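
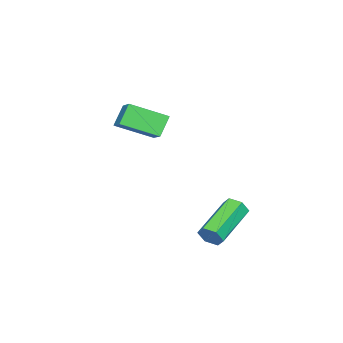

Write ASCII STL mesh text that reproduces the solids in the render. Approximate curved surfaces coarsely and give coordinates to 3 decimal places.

solid 
facet normal -0.632 0.037 0.774
outer loop
vertex 2.046 -1.555 4.338
vertex 1.31 -0.224 3.672
vertex 1.278 -2.277 3.745
endloop
endfacet
facet normal 0.443 -0.801 0.402
outer loop
vertex 1.93 -2.316 2.948
vertex 2.046 -1.555 4.338
vertex 1.278 -2.277 3.745
endloop
endfacet
facet normal -0.633 0.037 0.773
outer loop
vertex 1.278 -2.277 3.745
vertex 1.31 -0.224 3.672
vertex 0.542 -0.947 3.078
endloop
endfacet
facet normal -0.635 -0.597 -0.490
outer loop
vertex 0.542 -0.947 3.078
vertex 1.93 -2.316 2.948
vertex 1.278 -2.277 3.745
endloop
endfacet
facet normal 0.635 0.597 0.490
outer loop
vertex 2.046 -1.555 4.338
vertex 1.962 -0.263 2.875
vertex 1.31 -0.224 3.672
endloop
endfacet
facet normal 0.444 -0.801 0.402
outer loop
vertex 2.698 -1.593 3.542
vertex 2.046 -1.555 4.338
vertex 1.93 -2.316 2.948
endloop
endfacet
facet normal 0.634 0.597 0.491
outer loop
vertex 2.698 -1.593 3.542
vertex 1.962 -0.263 2.875
vertex 2.046 -1.555 4.338
endloop
endfacet
facet normal -0.443 0.801 -0.402
outer loop
vertex 1.31 -0.224 3.672
vertex 1.962 -0.263 2.875
vertex 0.542 -0.947 3.078
endloop
endfacet
facet normal -0.635 -0.597 -0.491
outer loop
vertex 1.194 -0.985 2.282
vertex 1.93 -2.316 2.948
vertex 0.542 -0.947 3.078
endloop
endfacet
facet normal -0.443 0.801 -0.401
outer loop
vertex 0.542 -0.947 3.078
vertex 1.962 -0.263 2.875
vertex 1.194 -0.985 2.282
endloop
endfacet
facet normal 0.633 -0.037 -0.773
outer loop
vertex 1.194 -0.985 2.282
vertex 2.698 -1.593 3.542
vertex 1.93 -2.316 2.948
endloop
endfacet
facet normal 0.633 -0.038 -0.773
outer loop
vertex 1.962 -0.263 2.875
vertex 2.698 -1.593 3.542
vertex 1.194 -0.985 2.282
endloop
endfacet
facet normal 0.938 -0.046 -0.343
outer loop
vertex 4.735 3.055 0.252
vertex 4.575 3.275 -0.215
vertex 4.739 3.592 0.191
endloop
endfacet
facet normal 0.346 0.103 0.933
outer loop
vertex 4.735 3.055 0.252
vertex 4.739 3.592 0.191
vertex 2.905 3.145 0.921
endloop
endfacet
facet normal 0.346 0.104 0.933
outer loop
vertex 2.905 3.145 0.921
vertex 4.739 3.592 0.191
vertex 2.909 3.681 0.86
endloop
endfacet
facet normal -0.938 0.046 0.344
outer loop
vertex 2.905 3.145 0.921
vertex 2.909 3.681 0.86
vertex 2.745 3.365 0.455
endloop
endfacet
facet normal 0.938 -0.046 -0.343
outer loop
vertex 4.739 3.592 0.191
vertex 4.575 3.275 -0.215
vertex 4.579 3.812 -0.276
endloop
endfacet
facet normal 0.179 0.912 0.368
outer loop
vertex 4.739 3.592 0.191
vertex 4.579 3.812 -0.276
vertex 2.909 3.681 0.86
endloop
endfacet
facet normal 0.179 0.912 0.369
outer loop
vertex 2.909 3.681 0.86
vertex 4.579 3.812 -0.276
vertex 2.749 3.901 0.394
endloop
endfacet
facet normal -0.938 0.046 0.344
outer loop
vertex 2.909 3.681 0.86
vertex 2.749 3.901 0.394
vertex 2.745 3.365 0.455
endloop
endfacet
facet normal 0.938 -0.046 -0.344
outer loop
vertex 4.579 3.812 -0.276
vertex 4.575 3.275 -0.215
vertex 4.415 3.495 -0.681
endloop
endfacet
facet normal -0.167 0.808 -0.565
outer loop
vertex 4.579 3.812 -0.276
vertex 4.415 3.495 -0.681
vertex 2.749 3.901 0.394
endloop
endfacet
facet normal -0.166 0.810 -0.563
outer loop
vertex 2.749 3.901 0.394
vertex 4.415 3.495 -0.681
vertex 2.585 3.585 -0.012
endloop
endfacet
facet normal -0.938 0.046 0.343
outer loop
vertex 2.749 3.901 0.394
vertex 2.585 3.585 -0.012
vertex 2.745 3.365 0.455
endloop
endfacet
facet normal 0.938 -0.046 -0.344
outer loop
vertex 4.415 3.495 -0.681
vertex 4.575 3.275 -0.215
vertex 4.411 2.959 -0.62
endloop
endfacet
facet normal -0.346 -0.104 -0.933
outer loop
vertex 4.415 3.495 -0.681
vertex 4.411 2.959 -0.62
vertex 2.585 3.585 -0.012
endloop
endfacet
facet normal -0.346 -0.103 -0.933
outer loop
vertex 2.585 3.585 -0.012
vertex 4.411 2.959 -0.62
vertex 2.581 3.048 0.049
endloop
endfacet
facet normal -0.938 0.046 0.343
outer loop
vertex 2.585 3.585 -0.012
vertex 2.581 3.048 0.049
vertex 2.745 3.365 0.455
endloop
endfacet
facet normal 0.938 -0.046 -0.344
outer loop
vertex 4.411 2.959 -0.62
vertex 4.575 3.275 -0.215
vertex 4.571 2.739 -0.154
endloop
endfacet
facet normal -0.179 -0.912 -0.369
outer loop
vertex 4.411 2.959 -0.62
vertex 4.571 2.739 -0.154
vertex 2.581 3.048 0.049
endloop
endfacet
facet normal -0.179 -0.912 -0.368
outer loop
vertex 2.581 3.048 0.049
vertex 4.571 2.739 -0.154
vertex 2.741 2.828 0.516
endloop
endfacet
facet normal -0.938 0.046 0.343
outer loop
vertex 2.581 3.048 0.049
vertex 2.741 2.828 0.516
vertex 2.745 3.365 0.455
endloop
endfacet
facet normal 0.938 -0.046 -0.343
outer loop
vertex 4.571 2.739 -0.154
vertex 4.575 3.275 -0.215
vertex 4.735 3.055 0.252
endloop
endfacet
facet normal 0.167 -0.810 0.563
outer loop
vertex 4.571 2.739 -0.154
vertex 4.735 3.055 0.252
vertex 2.741 2.828 0.516
endloop
endfacet
facet normal 0.167 -0.808 0.565
outer loop
vertex 2.741 2.828 0.516
vertex 4.735 3.055 0.252
vertex 2.905 3.145 0.921
endloop
endfacet
facet normal -0.938 0.046 0.344
outer loop
vertex 2.741 2.828 0.516
vertex 2.905 3.145 0.921
vertex 2.745 3.365 0.455
endloop
endfacet

endsolid


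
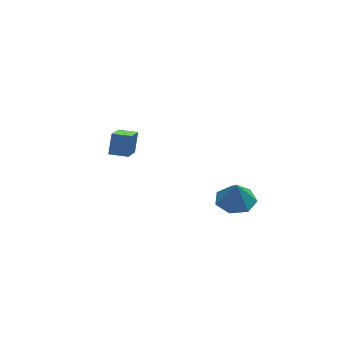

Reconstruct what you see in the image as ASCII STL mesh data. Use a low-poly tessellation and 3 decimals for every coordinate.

solid 
facet normal -0.350 -0.518 -0.781
outer loop
vertex -3.822 2.035 -1.099
vertex -4.577 2.506 -1.073
vertex -3.034 3.366 -2.334
endloop
endfacet
facet normal 0.848 -0.529 -0.030
outer loop
vertex -2.663 3.914 -1.507
vertex -3.822 2.035 -1.099
vertex -3.034 3.366 -2.334
endloop
endfacet
facet normal -0.349 -0.518 -0.781
outer loop
vertex -3.034 3.366 -2.334
vertex -4.577 2.506 -1.073
vertex -3.788 3.837 -2.309
endloop
endfacet
facet normal 0.399 0.672 -0.624
outer loop
vertex -3.788 3.837 -2.309
vertex -2.663 3.914 -1.507
vertex -3.034 3.366 -2.334
endloop
endfacet
facet normal -0.398 -0.672 0.624
outer loop
vertex -3.822 2.035 -1.099
vertex -4.206 3.054 -0.246
vertex -4.577 2.506 -1.073
endloop
endfacet
facet normal 0.848 -0.529 -0.029
outer loop
vertex -3.452 2.583 -0.271
vertex -3.822 2.035 -1.099
vertex -2.663 3.914 -1.507
endloop
endfacet
facet normal -0.399 -0.672 0.623
outer loop
vertex -3.452 2.583 -0.271
vertex -4.206 3.054 -0.246
vertex -3.822 2.035 -1.099
endloop
endfacet
facet normal -0.848 0.530 0.029
outer loop
vertex -4.577 2.506 -1.073
vertex -4.206 3.054 -0.246
vertex -3.788 3.837 -2.309
endloop
endfacet
facet normal 0.398 0.673 -0.623
outer loop
vertex -3.418 4.385 -1.481
vertex -2.663 3.914 -1.507
vertex -3.788 3.837 -2.309
endloop
endfacet
facet normal -0.848 0.529 0.029
outer loop
vertex -3.788 3.837 -2.309
vertex -4.206 3.054 -0.246
vertex -3.418 4.385 -1.481
endloop
endfacet
facet normal 0.350 0.518 0.781
outer loop
vertex -3.418 4.385 -1.481
vertex -3.452 2.583 -0.271
vertex -2.663 3.914 -1.507
endloop
endfacet
facet normal 0.349 0.518 0.781
outer loop
vertex -4.206 3.054 -0.246
vertex -3.452 2.583 -0.271
vertex -3.418 4.385 -1.481
endloop
endfacet
facet normal 0.005 0.045 -0.999
outer loop
vertex 0.332 -2.374 -1.659
vertex -0.487 -1.955 -1.644
vertex 0.351 -1.577 -1.623
endloop
endfacet
facet normal 0.803 -0.046 0.594
outer loop
vertex 0.332 -2.374 -1.659
vertex 0.351 -1.577 -1.623
vertex -0.493 -2.005 -0.516
endloop
endfacet
facet normal 0.005 0.045 -0.999
outer loop
vertex 0.351 -1.577 -1.623
vertex -0.487 -1.955 -1.644
vertex -0.261 -1.064 -1.603
endloop
endfacet
facet normal 0.515 0.590 0.621
outer loop
vertex 0.351 -1.577 -1.623
vertex -0.261 -1.064 -1.603
vertex -0.493 -2.005 -0.516
endloop
endfacet
facet normal 0.005 0.045 -0.999
outer loop
vertex -0.261 -1.064 -1.603
vertex -0.487 -1.955 -1.644
vertex -1.043 -1.222 -1.614
endloop
endfacet
facet normal -0.163 0.763 0.626
outer loop
vertex -0.261 -1.064 -1.603
vertex -1.043 -1.222 -1.614
vertex -0.493 -2.005 -0.516
endloop
endfacet
facet normal 0.005 0.045 -0.999
outer loop
vertex -1.043 -1.222 -1.614
vertex -0.487 -1.955 -1.644
vertex -1.407 -1.932 -1.648
endloop
endfacet
facet normal -0.721 0.341 0.604
outer loop
vertex -1.043 -1.222 -1.614
vertex -1.407 -1.932 -1.648
vertex -0.493 -2.005 -0.516
endloop
endfacet
facet normal 0.005 0.045 -0.999
outer loop
vertex -1.407 -1.932 -1.648
vertex -0.487 -1.955 -1.644
vertex -1.078 -2.659 -1.679
endloop
endfacet
facet normal -0.738 -0.358 0.572
outer loop
vertex -1.407 -1.932 -1.648
vertex -1.078 -2.659 -1.679
vertex -0.493 -2.005 -0.516
endloop
endfacet
facet normal 0.005 0.045 -0.999
outer loop
vertex -1.078 -2.659 -1.679
vertex -0.487 -1.955 -1.644
vertex -0.304 -2.856 -1.684
endloop
endfacet
facet normal -0.202 -0.807 0.555
outer loop
vertex -1.078 -2.659 -1.679
vertex -0.304 -2.856 -1.684
vertex -0.493 -2.005 -0.516
endloop
endfacet
facet normal 0.005 0.045 -0.999
outer loop
vertex -0.304 -2.856 -1.684
vertex -0.487 -1.955 -1.644
vertex 0.332 -2.374 -1.659
endloop
endfacet
facet normal 0.484 -0.668 0.565
outer loop
vertex -0.304 -2.856 -1.684
vertex 0.332 -2.374 -1.659
vertex -0.493 -2.005 -0.516
endloop
endfacet

endsolid


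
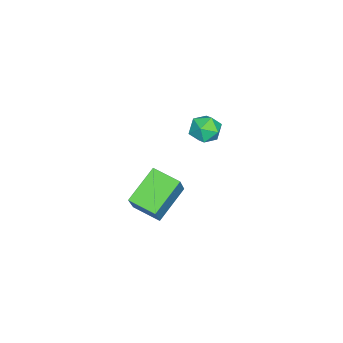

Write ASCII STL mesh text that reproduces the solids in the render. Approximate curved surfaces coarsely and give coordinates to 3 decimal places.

solid 
facet normal -0.576 -0.082 -0.814
outer loop
vertex -3.326 -2.689 -3.713
vertex -3.05 -1.408 -4.038
vertex -1.806 -3.275 -4.729
endloop
endfacet
facet normal -0.205 -0.949 0.241
outer loop
vertex -0.81 -3.132 -3.322
vertex -3.326 -2.689 -3.713
vertex -1.806 -3.275 -4.729
endloop
endfacet
facet normal -0.576 -0.082 -0.814
outer loop
vertex -1.806 -3.275 -4.729
vertex -3.05 -1.408 -4.038
vertex -1.53 -1.994 -5.054
endloop
endfacet
facet normal 0.792 -0.305 -0.529
outer loop
vertex -1.53 -1.994 -5.054
vertex -0.81 -3.132 -3.322
vertex -1.806 -3.275 -4.729
endloop
endfacet
facet normal -0.792 0.305 0.529
outer loop
vertex -3.326 -2.689 -3.713
vertex -2.054 -1.265 -2.631
vertex -3.05 -1.408 -4.038
endloop
endfacet
facet normal -0.205 -0.949 0.241
outer loop
vertex -2.33 -2.546 -2.306
vertex -3.326 -2.689 -3.713
vertex -0.81 -3.132 -3.322
endloop
endfacet
facet normal -0.792 0.305 0.529
outer loop
vertex -2.33 -2.546 -2.306
vertex -2.054 -1.265 -2.631
vertex -3.326 -2.689 -3.713
endloop
endfacet
facet normal 0.205 0.949 -0.241
outer loop
vertex -3.05 -1.408 -4.038
vertex -2.054 -1.265 -2.631
vertex -1.53 -1.994 -5.054
endloop
endfacet
facet normal 0.792 -0.305 -0.529
outer loop
vertex -0.534 -1.851 -3.647
vertex -0.81 -3.132 -3.322
vertex -1.53 -1.994 -5.054
endloop
endfacet
facet normal 0.205 0.949 -0.241
outer loop
vertex -1.53 -1.994 -5.054
vertex -2.054 -1.265 -2.631
vertex -0.534 -1.851 -3.647
endloop
endfacet
facet normal 0.576 0.082 0.814
outer loop
vertex -0.534 -1.851 -3.647
vertex -2.33 -2.546 -2.306
vertex -0.81 -3.132 -3.322
endloop
endfacet
facet normal 0.576 0.082 0.814
outer loop
vertex -2.054 -1.265 -2.631
vertex -2.33 -2.546 -2.306
vertex -0.534 -1.851 -3.647
endloop
endfacet
facet normal 0.423 0.480 0.769
outer loop
vertex -1.666 0.469 1.404
vertex -2.085 0.053 1.894
vertex -1.394 -0.197 1.67
endloop
endfacet
facet normal 0.871 0.442 0.215
outer loop
vertex -1.666 0.469 1.404
vertex -1.394 -0.197 1.67
vertex -1.304 -0.014 0.93
endloop
endfacet
facet normal 0.558 0.755 -0.344
outer loop
vertex -1.666 0.469 1.404
vertex -1.304 -0.014 0.93
vertex -1.939 0.349 0.697
endloop
endfacet
facet normal -0.083 0.987 -0.135
outer loop
vertex -1.666 0.469 1.404
vertex -1.939 0.349 0.697
vertex -2.421 0.39 1.292
endloop
endfacet
facet normal -0.167 0.818 0.551
outer loop
vertex -1.666 0.469 1.404
vertex -2.421 0.39 1.292
vertex -2.085 0.053 1.894
endloop
endfacet
facet normal 0.967 -0.248 0.056
outer loop
vertex -1.304 -0.014 0.93
vertex -1.394 -0.197 1.67
vertex -1.499 -0.73 1.128
endloop
endfacet
facet normal 0.242 -0.186 0.952
outer loop
vertex -1.394 -0.197 1.67
vertex -2.085 0.053 1.894
vertex -1.981 -0.689 1.723
endloop
endfacet
facet normal -0.714 0.360 0.600
outer loop
vertex -2.085 0.053 1.894
vertex -2.421 0.39 1.292
vertex -2.616 -0.326 1.49
endloop
endfacet
facet normal -0.578 0.635 -0.512
outer loop
vertex -2.421 0.39 1.292
vertex -1.939 0.349 0.697
vertex -2.526 -0.143 0.75
endloop
endfacet
facet normal 0.460 0.260 -0.849
outer loop
vertex -1.939 0.349 0.697
vertex -1.304 -0.014 0.93
vertex -1.835 -0.393 0.526
endloop
endfacet
facet normal 0.083 -0.987 0.135
outer loop
vertex -2.254 -0.809 1.016
vertex -1.499 -0.73 1.128
vertex -1.981 -0.689 1.723
endloop
endfacet
facet normal -0.558 -0.755 0.344
outer loop
vertex -2.254 -0.809 1.016
vertex -1.981 -0.689 1.723
vertex -2.616 -0.326 1.49
endloop
endfacet
facet normal -0.871 -0.442 -0.215
outer loop
vertex -2.254 -0.809 1.016
vertex -2.616 -0.326 1.49
vertex -2.526 -0.143 0.75
endloop
endfacet
facet normal -0.423 -0.480 -0.769
outer loop
vertex -2.254 -0.809 1.016
vertex -2.526 -0.143 0.75
vertex -1.835 -0.393 0.526
endloop
endfacet
facet normal 0.167 -0.818 -0.551
outer loop
vertex -2.254 -0.809 1.016
vertex -1.835 -0.393 0.526
vertex -1.499 -0.73 1.128
endloop
endfacet
facet normal 0.578 -0.635 0.512
outer loop
vertex -1.981 -0.689 1.723
vertex -1.499 -0.73 1.128
vertex -1.394 -0.197 1.67
endloop
endfacet
facet normal -0.460 -0.260 0.849
outer loop
vertex -2.616 -0.326 1.49
vertex -1.981 -0.689 1.723
vertex -2.085 0.053 1.894
endloop
endfacet
facet normal -0.967 0.248 -0.056
outer loop
vertex -2.526 -0.143 0.75
vertex -2.616 -0.326 1.49
vertex -2.421 0.39 1.292
endloop
endfacet
facet normal -0.242 0.186 -0.952
outer loop
vertex -1.835 -0.393 0.526
vertex -2.526 -0.143 0.75
vertex -1.939 0.349 0.697
endloop
endfacet
facet normal 0.714 -0.360 -0.600
outer loop
vertex -1.499 -0.73 1.128
vertex -1.835 -0.393 0.526
vertex -1.304 -0.014 0.93
endloop
endfacet

endsolid


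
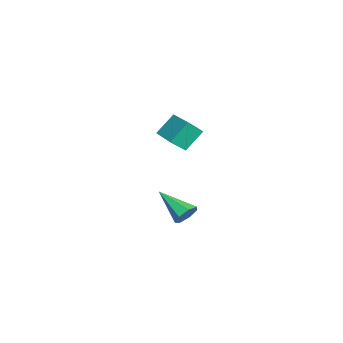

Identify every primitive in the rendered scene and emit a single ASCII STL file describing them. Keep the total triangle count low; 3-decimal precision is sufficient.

solid 
facet normal -0.868 -0.489 -0.085
outer loop
vertex -2.667 1.318 0.754
vertex -2.981 1.981 0.151
vertex -2.16 0.601 -0.298
endloop
endfacet
facet normal 0.331 -0.698 0.635
outer loop
vertex -0.459 1.559 -0.131
vertex -2.667 1.318 0.754
vertex -2.16 0.601 -0.298
endloop
endfacet
facet normal -0.868 -0.489 -0.084
outer loop
vertex -2.16 0.601 -0.298
vertex -2.981 1.981 0.151
vertex -2.475 1.264 -0.901
endloop
endfacet
facet normal 0.370 -0.523 -0.768
outer loop
vertex -2.475 1.264 -0.901
vertex -0.459 1.559 -0.131
vertex -2.16 0.601 -0.298
endloop
endfacet
facet normal -0.370 0.523 0.768
outer loop
vertex -2.667 1.318 0.754
vertex -1.28 2.939 0.318
vertex -2.981 1.981 0.151
endloop
endfacet
facet normal 0.331 -0.698 0.635
outer loop
vertex -0.965 2.276 0.921
vertex -2.667 1.318 0.754
vertex -0.459 1.559 -0.131
endloop
endfacet
facet normal -0.370 0.523 0.768
outer loop
vertex -0.965 2.276 0.921
vertex -1.28 2.939 0.318
vertex -2.667 1.318 0.754
endloop
endfacet
facet normal -0.331 0.698 -0.635
outer loop
vertex -2.981 1.981 0.151
vertex -1.28 2.939 0.318
vertex -2.475 1.264 -0.901
endloop
endfacet
facet normal 0.370 -0.523 -0.768
outer loop
vertex -0.773 2.222 -0.734
vertex -0.459 1.559 -0.131
vertex -2.475 1.264 -0.901
endloop
endfacet
facet normal -0.331 0.698 -0.635
outer loop
vertex -2.475 1.264 -0.901
vertex -1.28 2.939 0.318
vertex -0.773 2.222 -0.734
endloop
endfacet
facet normal 0.868 0.488 0.085
outer loop
vertex -0.773 2.222 -0.734
vertex -0.965 2.276 0.921
vertex -0.459 1.559 -0.131
endloop
endfacet
facet normal 0.868 0.489 0.085
outer loop
vertex -1.28 2.939 0.318
vertex -0.965 2.276 0.921
vertex -0.773 2.222 -0.734
endloop
endfacet
facet normal 0.416 0.735 -0.535
outer loop
vertex 4.343 3.232 -2.128
vertex 3.965 3.07 -2.644
vertex 3.836 3.497 -2.158
endloop
endfacet
facet normal 0.071 0.246 0.967
outer loop
vertex 4.343 3.232 -2.128
vertex 3.836 3.497 -2.158
vertex 3.195 1.71 -1.656
endloop
endfacet
facet normal 0.417 0.735 -0.535
outer loop
vertex 3.836 3.497 -2.158
vertex 3.965 3.07 -2.644
vertex 3.427 3.441 -2.554
endloop
endfacet
facet normal -0.662 0.413 0.625
outer loop
vertex 3.836 3.497 -2.158
vertex 3.427 3.441 -2.554
vertex 3.195 1.71 -1.656
endloop
endfacet
facet normal 0.417 0.735 -0.534
outer loop
vertex 3.427 3.441 -2.554
vertex 3.965 3.07 -2.644
vertex 3.423 3.106 -3.018
endloop
endfacet
facet normal -0.993 0.100 -0.064
outer loop
vertex 3.427 3.441 -2.554
vertex 3.423 3.106 -3.018
vertex 3.195 1.71 -1.656
endloop
endfacet
facet normal 0.417 0.735 -0.534
outer loop
vertex 3.423 3.106 -3.018
vertex 3.965 3.07 -2.644
vertex 3.827 2.744 -3.201
endloop
endfacet
facet normal -0.673 -0.457 -0.581
outer loop
vertex 3.423 3.106 -3.018
vertex 3.827 2.744 -3.201
vertex 3.195 1.71 -1.656
endloop
endfacet
facet normal 0.415 0.736 -0.534
outer loop
vertex 3.827 2.744 -3.201
vertex 3.965 3.07 -2.644
vertex 4.336 2.628 -2.965
endloop
endfacet
facet normal 0.058 -0.840 -0.539
outer loop
vertex 3.827 2.744 -3.201
vertex 4.336 2.628 -2.965
vertex 3.195 1.71 -1.656
endloop
endfacet
facet normal 0.416 0.736 -0.534
outer loop
vertex 4.336 2.628 -2.965
vertex 3.965 3.07 -2.644
vertex 4.565 2.845 -2.487
endloop
endfacet
facet normal 0.650 -0.760 0.034
outer loop
vertex 4.336 2.628 -2.965
vertex 4.565 2.845 -2.487
vertex 3.195 1.71 -1.656
endloop
endfacet
facet normal 0.416 0.735 -0.535
outer loop
vertex 4.565 2.845 -2.487
vertex 3.965 3.07 -2.644
vertex 4.343 3.232 -2.128
endloop
endfacet
facet normal 0.655 -0.276 0.703
outer loop
vertex 4.565 2.845 -2.487
vertex 4.343 3.232 -2.128
vertex 3.195 1.71 -1.656
endloop
endfacet

endsolid


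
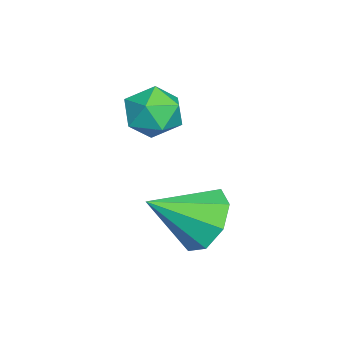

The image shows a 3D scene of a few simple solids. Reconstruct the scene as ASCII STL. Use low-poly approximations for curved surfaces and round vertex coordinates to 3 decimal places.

solid 
facet normal -0.346 0.766 -0.542
outer loop
vertex -0.106 3.275 -2.42
vertex -0.675 3.62 -1.569
vertex 0.32 3.802 -1.947
endloop
endfacet
facet normal 0.855 -0.431 -0.290
outer loop
vertex -0.106 3.275 -2.42
vertex 0.32 3.802 -1.947
vertex -0.025 2.18 -0.551
endloop
endfacet
facet normal -0.346 0.766 -0.541
outer loop
vertex 0.32 3.802 -1.947
vertex -0.675 3.62 -1.569
vertex 0.164 4.222 -1.253
endloop
endfacet
facet normal 0.974 -0.012 0.226
outer loop
vertex 0.32 3.802 -1.947
vertex 0.164 4.222 -1.253
vertex -0.025 2.18 -0.551
endloop
endfacet
facet normal -0.345 0.766 -0.542
outer loop
vertex 0.164 4.222 -1.253
vertex -0.675 3.62 -1.569
vertex -0.484 4.29 -0.744
endloop
endfacet
facet normal 0.618 0.204 0.759
outer loop
vertex 0.164 4.222 -1.253
vertex -0.484 4.29 -0.744
vertex -0.025 2.18 -0.551
endloop
endfacet
facet normal -0.345 0.766 -0.542
outer loop
vertex -0.484 4.29 -0.744
vertex -0.675 3.62 -1.569
vertex -1.244 3.965 -0.719
endloop
endfacet
facet normal -0.006 0.090 0.996
outer loop
vertex -0.484 4.29 -0.744
vertex -1.244 3.965 -0.719
vertex -0.025 2.18 -0.551
endloop
endfacet
facet normal -0.346 0.766 -0.542
outer loop
vertex -1.244 3.965 -0.719
vertex -0.675 3.62 -1.569
vertex -1.67 3.438 -1.192
endloop
endfacet
facet normal -0.530 -0.287 0.798
outer loop
vertex -1.244 3.965 -0.719
vertex -1.67 3.438 -1.192
vertex -0.025 2.18 -0.551
endloop
endfacet
facet normal -0.345 0.766 -0.541
outer loop
vertex -1.67 3.438 -1.192
vertex -0.675 3.62 -1.569
vertex -1.514 3.018 -1.886
endloop
endfacet
facet normal -0.650 -0.706 0.281
outer loop
vertex -1.67 3.438 -1.192
vertex -1.514 3.018 -1.886
vertex -0.025 2.18 -0.551
endloop
endfacet
facet normal -0.345 0.766 -0.542
outer loop
vertex -1.514 3.018 -1.886
vertex -0.675 3.62 -1.569
vertex -0.866 2.95 -2.395
endloop
endfacet
facet normal -0.294 -0.922 -0.251
outer loop
vertex -1.514 3.018 -1.886
vertex -0.866 2.95 -2.395
vertex -0.025 2.18 -0.551
endloop
endfacet
facet normal -0.346 0.766 -0.542
outer loop
vertex -0.866 2.95 -2.395
vertex -0.675 3.62 -1.569
vertex -0.106 3.275 -2.42
endloop
endfacet
facet normal 0.330 -0.808 -0.488
outer loop
vertex -0.866 2.95 -2.395
vertex -0.106 3.275 -2.42
vertex -0.025 2.18 -0.551
endloop
endfacet
facet normal 0.279 0.301 0.912
outer loop
vertex -2.496 2.654 1.611
vertex -2.971 1.943 1.991
vertex -2.073 1.832 1.753
endloop
endfacet
facet normal 0.772 0.471 0.426
outer loop
vertex -2.496 2.654 1.611
vertex -2.073 1.832 1.753
vertex -1.923 2.304 0.959
endloop
endfacet
facet normal 0.463 0.884 -0.067
outer loop
vertex -2.496 2.654 1.611
vertex -1.923 2.304 0.959
vertex -2.728 2.707 0.706
endloop
endfacet
facet normal -0.222 0.968 0.114
outer loop
vertex -2.496 2.654 1.611
vertex -2.728 2.707 0.706
vertex -3.376 2.484 1.343
endloop
endfacet
facet normal -0.336 0.609 0.718
outer loop
vertex -2.496 2.654 1.611
vertex -3.376 2.484 1.343
vertex -2.971 1.943 1.991
endloop
endfacet
facet normal 0.985 -0.131 0.108
outer loop
vertex -1.923 2.304 0.959
vertex -2.073 1.832 1.753
vertex -2.044 1.376 0.937
endloop
endfacet
facet normal 0.187 -0.406 0.894
outer loop
vertex -2.073 1.832 1.753
vertex -2.971 1.943 1.991
vertex -2.692 1.153 1.574
endloop
endfacet
facet normal -0.808 0.092 0.582
outer loop
vertex -2.971 1.943 1.991
vertex -3.376 2.484 1.343
vertex -3.497 1.556 1.321
endloop
endfacet
facet normal -0.623 0.673 -0.398
outer loop
vertex -3.376 2.484 1.343
vertex -2.728 2.707 0.706
vertex -3.347 2.028 0.527
endloop
endfacet
facet normal 0.485 0.536 -0.691
outer loop
vertex -2.728 2.707 0.706
vertex -1.923 2.304 0.959
vertex -2.449 1.917 0.289
endloop
endfacet
facet normal 0.222 -0.968 -0.114
outer loop
vertex -2.924 1.206 0.669
vertex -2.044 1.376 0.937
vertex -2.692 1.153 1.574
endloop
endfacet
facet normal -0.463 -0.884 0.067
outer loop
vertex -2.924 1.206 0.669
vertex -2.692 1.153 1.574
vertex -3.497 1.556 1.321
endloop
endfacet
facet normal -0.772 -0.471 -0.426
outer loop
vertex -2.924 1.206 0.669
vertex -3.497 1.556 1.321
vertex -3.347 2.028 0.527
endloop
endfacet
facet normal -0.279 -0.301 -0.912
outer loop
vertex -2.924 1.206 0.669
vertex -3.347 2.028 0.527
vertex -2.449 1.917 0.289
endloop
endfacet
facet normal 0.336 -0.609 -0.718
outer loop
vertex -2.924 1.206 0.669
vertex -2.449 1.917 0.289
vertex -2.044 1.376 0.937
endloop
endfacet
facet normal 0.623 -0.673 0.398
outer loop
vertex -2.692 1.153 1.574
vertex -2.044 1.376 0.937
vertex -2.073 1.832 1.753
endloop
endfacet
facet normal -0.485 -0.536 0.691
outer loop
vertex -3.497 1.556 1.321
vertex -2.692 1.153 1.574
vertex -2.971 1.943 1.991
endloop
endfacet
facet normal -0.985 0.131 -0.108
outer loop
vertex -3.347 2.028 0.527
vertex -3.497 1.556 1.321
vertex -3.376 2.484 1.343
endloop
endfacet
facet normal -0.187 0.406 -0.894
outer loop
vertex -2.449 1.917 0.289
vertex -3.347 2.028 0.527
vertex -2.728 2.707 0.706
endloop
endfacet
facet normal 0.808 -0.092 -0.582
outer loop
vertex -2.044 1.376 0.937
vertex -2.449 1.917 0.289
vertex -1.923 2.304 0.959
endloop
endfacet

endsolid


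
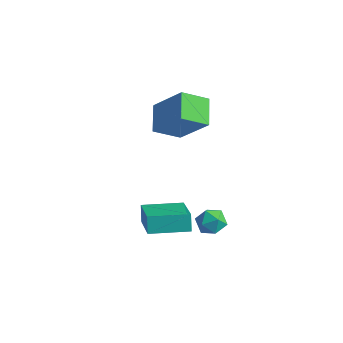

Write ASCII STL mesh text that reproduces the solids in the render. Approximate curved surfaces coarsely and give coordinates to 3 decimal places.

solid 
facet normal -0.661 -0.063 -0.748
outer loop
vertex -4.47 3.203 1.689
vertex -3.721 4.167 0.945
vertex -3.708 2.158 1.104
endloop
endfacet
facet normal -0.524 -0.674 0.521
outer loop
vertex -2.299 2.293 2.695
vertex -4.47 3.203 1.689
vertex -3.708 2.158 1.104
endloop
endfacet
facet normal -0.662 -0.063 -0.747
outer loop
vertex -3.708 2.158 1.104
vertex -3.721 4.167 0.945
vertex -2.959 3.122 0.359
endloop
endfacet
facet normal 0.537 -0.736 -0.413
outer loop
vertex -2.959 3.122 0.359
vertex -2.299 2.293 2.695
vertex -3.708 2.158 1.104
endloop
endfacet
facet normal -0.537 0.736 0.413
outer loop
vertex -4.47 3.203 1.689
vertex -2.312 4.302 2.536
vertex -3.721 4.167 0.945
endloop
endfacet
facet normal -0.524 -0.674 0.521
outer loop
vertex -3.061 3.338 3.281
vertex -4.47 3.203 1.689
vertex -2.299 2.293 2.695
endloop
endfacet
facet normal -0.537 0.736 0.413
outer loop
vertex -3.061 3.338 3.281
vertex -2.312 4.302 2.536
vertex -4.47 3.203 1.689
endloop
endfacet
facet normal 0.524 0.674 -0.521
outer loop
vertex -3.721 4.167 0.945
vertex -2.312 4.302 2.536
vertex -2.959 3.122 0.359
endloop
endfacet
facet normal 0.537 -0.736 -0.413
outer loop
vertex -1.55 3.257 1.951
vertex -2.299 2.293 2.695
vertex -2.959 3.122 0.359
endloop
endfacet
facet normal 0.524 0.674 -0.521
outer loop
vertex -2.959 3.122 0.359
vertex -2.312 4.302 2.536
vertex -1.55 3.257 1.951
endloop
endfacet
facet normal 0.661 0.063 0.747
outer loop
vertex -1.55 3.257 1.951
vertex -3.061 3.338 3.281
vertex -2.299 2.293 2.695
endloop
endfacet
facet normal 0.661 0.064 0.747
outer loop
vertex -2.312 4.302 2.536
vertex -3.061 3.338 3.281
vertex -1.55 3.257 1.951
endloop
endfacet
facet normal -0.402 0.556 0.727
outer loop
vertex 0.421 0.447 -0.503
vertex 0.677 -0.007 -0.014
vertex 1.071 0.552 -0.224
endloop
endfacet
facet normal -0.226 0.960 0.165
outer loop
vertex 0.421 0.447 -0.503
vertex 1.071 0.552 -0.224
vertex 0.963 0.647 -0.925
endloop
endfacet
facet normal -0.577 0.710 -0.404
outer loop
vertex 0.421 0.447 -0.503
vertex 0.963 0.647 -0.925
vertex 0.503 0.147 -1.147
endloop
endfacet
facet normal -0.969 0.153 -0.195
outer loop
vertex 0.421 0.447 -0.503
vertex 0.503 0.147 -1.147
vertex 0.326 -0.257 -0.584
endloop
endfacet
facet normal -0.861 0.058 0.505
outer loop
vertex 0.421 0.447 -0.503
vertex 0.326 -0.257 -0.584
vertex 0.677 -0.007 -0.014
endloop
endfacet
facet normal 0.473 0.880 0.046
outer loop
vertex 0.963 0.647 -0.925
vertex 1.071 0.552 -0.224
vertex 1.554 0.317 -0.696
endloop
endfacet
facet normal 0.188 0.226 0.956
outer loop
vertex 1.071 0.552 -0.224
vertex 0.677 -0.007 -0.014
vertex 1.377 -0.087 -0.133
endloop
endfacet
facet normal -0.555 -0.580 0.596
outer loop
vertex 0.677 -0.007 -0.014
vertex 0.326 -0.257 -0.584
vertex 0.917 -0.587 -0.355
endloop
endfacet
facet normal -0.730 -0.426 -0.535
outer loop
vertex 0.326 -0.257 -0.584
vertex 0.503 0.147 -1.147
vertex 0.809 -0.492 -1.056
endloop
endfacet
facet normal -0.094 0.475 -0.875
outer loop
vertex 0.503 0.147 -1.147
vertex 0.963 0.647 -0.925
vertex 1.203 0.067 -1.266
endloop
endfacet
facet normal 0.969 -0.153 0.195
outer loop
vertex 1.459 -0.387 -0.777
vertex 1.554 0.317 -0.696
vertex 1.377 -0.087 -0.133
endloop
endfacet
facet normal 0.577 -0.710 0.404
outer loop
vertex 1.459 -0.387 -0.777
vertex 1.377 -0.087 -0.133
vertex 0.917 -0.587 -0.355
endloop
endfacet
facet normal 0.226 -0.960 -0.165
outer loop
vertex 1.459 -0.387 -0.777
vertex 0.917 -0.587 -0.355
vertex 0.809 -0.492 -1.056
endloop
endfacet
facet normal 0.402 -0.556 -0.727
outer loop
vertex 1.459 -0.387 -0.777
vertex 0.809 -0.492 -1.056
vertex 1.203 0.067 -1.266
endloop
endfacet
facet normal 0.861 -0.058 -0.505
outer loop
vertex 1.459 -0.387 -0.777
vertex 1.203 0.067 -1.266
vertex 1.554 0.317 -0.696
endloop
endfacet
facet normal 0.730 0.426 0.535
outer loop
vertex 1.377 -0.087 -0.133
vertex 1.554 0.317 -0.696
vertex 1.071 0.552 -0.224
endloop
endfacet
facet normal 0.094 -0.475 0.875
outer loop
vertex 0.917 -0.587 -0.355
vertex 1.377 -0.087 -0.133
vertex 0.677 -0.007 -0.014
endloop
endfacet
facet normal -0.473 -0.880 -0.046
outer loop
vertex 0.809 -0.492 -1.056
vertex 0.917 -0.587 -0.355
vertex 0.326 -0.257 -0.584
endloop
endfacet
facet normal -0.188 -0.226 -0.956
outer loop
vertex 1.203 0.067 -1.266
vertex 0.809 -0.492 -1.056
vertex 0.503 0.147 -1.147
endloop
endfacet
facet normal 0.555 0.580 -0.596
outer loop
vertex 1.554 0.317 -0.696
vertex 1.203 0.067 -1.266
vertex 0.963 0.647 -0.925
endloop
endfacet
facet normal -0.711 -0.701 0.046
outer loop
vertex -0.264 -2.652 0.042
vertex -0.539 -2.326 0.754
vertex -1.566 -1.403 -1.032
endloop
endfacet
facet normal 0.332 -0.392 -0.858
outer loop
vertex -0.301 -0.154 -1.114
vertex -0.264 -2.652 0.042
vertex -1.566 -1.403 -1.032
endloop
endfacet
facet normal -0.711 -0.702 0.046
outer loop
vertex -1.566 -1.403 -1.032
vertex -0.539 -2.326 0.754
vertex -1.842 -1.077 -0.32
endloop
endfacet
facet normal -0.620 0.594 -0.512
outer loop
vertex -1.842 -1.077 -0.32
vertex -0.301 -0.154 -1.114
vertex -1.566 -1.403 -1.032
endloop
endfacet
facet normal 0.620 -0.595 0.512
outer loop
vertex -0.264 -2.652 0.042
vertex 0.726 -1.077 0.672
vertex -0.539 -2.326 0.754
endloop
endfacet
facet normal 0.331 -0.392 -0.858
outer loop
vertex 1.002 -1.403 -0.04
vertex -0.264 -2.652 0.042
vertex -0.301 -0.154 -1.114
endloop
endfacet
facet normal 0.620 -0.594 0.512
outer loop
vertex 1.002 -1.403 -0.04
vertex 0.726 -1.077 0.672
vertex -0.264 -2.652 0.042
endloop
endfacet
facet normal -0.331 0.392 0.858
outer loop
vertex -0.539 -2.326 0.754
vertex 0.726 -1.077 0.672
vertex -1.842 -1.077 -0.32
endloop
endfacet
facet normal -0.620 0.595 -0.512
outer loop
vertex -0.576 0.172 -0.402
vertex -0.301 -0.154 -1.114
vertex -1.842 -1.077 -0.32
endloop
endfacet
facet normal -0.331 0.392 0.858
outer loop
vertex -1.842 -1.077 -0.32
vertex 0.726 -1.077 0.672
vertex -0.576 0.172 -0.402
endloop
endfacet
facet normal 0.711 0.702 -0.047
outer loop
vertex -0.576 0.172 -0.402
vertex 1.002 -1.403 -0.04
vertex -0.301 -0.154 -1.114
endloop
endfacet
facet normal 0.711 0.702 -0.046
outer loop
vertex 0.726 -1.077 0.672
vertex 1.002 -1.403 -0.04
vertex -0.576 0.172 -0.402
endloop
endfacet

endsolid


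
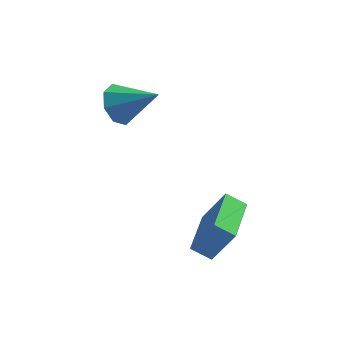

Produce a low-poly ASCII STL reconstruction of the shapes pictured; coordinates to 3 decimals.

solid 
facet normal -0.756 0.322 -0.570
outer loop
vertex -0.439 3.2 2.683
vertex -1.058 2.541 3.132
vertex -0.784 3.497 3.308
endloop
endfacet
facet normal 0.748 0.656 0.101
outer loop
vertex -0.439 3.2 2.683
vertex -0.784 3.497 3.308
vertex 0.498 1.879 4.308
endloop
endfacet
facet normal -0.755 0.322 -0.571
outer loop
vertex -0.784 3.497 3.308
vertex -1.058 2.541 3.132
vertex -1.29 3.234 3.829
endloop
endfacet
facet normal 0.332 0.672 0.662
outer loop
vertex -0.784 3.497 3.308
vertex -1.29 3.234 3.829
vertex 0.498 1.879 4.308
endloop
endfacet
facet normal -0.756 0.321 -0.571
outer loop
vertex -1.29 3.234 3.829
vertex -1.058 2.541 3.132
vertex -1.66 2.565 3.943
endloop
endfacet
facet normal -0.095 0.218 0.971
outer loop
vertex -1.29 3.234 3.829
vertex -1.66 2.565 3.943
vertex 0.498 1.879 4.308
endloop
endfacet
facet normal -0.756 0.321 -0.571
outer loop
vertex -1.66 2.565 3.943
vertex -1.058 2.541 3.132
vertex -1.678 1.882 3.582
endloop
endfacet
facet normal -0.284 -0.442 0.851
outer loop
vertex -1.66 2.565 3.943
vertex -1.678 1.882 3.582
vertex 0.498 1.879 4.308
endloop
endfacet
facet normal -0.756 0.322 -0.570
outer loop
vertex -1.678 1.882 3.582
vertex -1.058 2.541 3.132
vertex -1.333 1.585 2.957
endloop
endfacet
facet normal -0.124 -0.921 0.369
outer loop
vertex -1.678 1.882 3.582
vertex -1.333 1.585 2.957
vertex 0.498 1.879 4.308
endloop
endfacet
facet normal -0.756 0.322 -0.570
outer loop
vertex -1.333 1.585 2.957
vertex -1.058 2.541 3.132
vertex -0.827 1.848 2.435
endloop
endfacet
facet normal 0.291 -0.938 -0.190
outer loop
vertex -1.333 1.585 2.957
vertex -0.827 1.848 2.435
vertex 0.498 1.879 4.308
endloop
endfacet
facet normal -0.755 0.322 -0.571
outer loop
vertex -0.827 1.848 2.435
vertex -1.058 2.541 3.132
vertex -0.456 2.517 2.322
endloop
endfacet
facet normal 0.719 -0.483 -0.500
outer loop
vertex -0.827 1.848 2.435
vertex -0.456 2.517 2.322
vertex 0.498 1.879 4.308
endloop
endfacet
facet normal -0.756 0.321 -0.571
outer loop
vertex -0.456 2.517 2.322
vertex -1.058 2.541 3.132
vertex -0.439 3.2 2.683
endloop
endfacet
facet normal 0.908 0.178 -0.379
outer loop
vertex -0.456 2.517 2.322
vertex -0.439 3.2 2.683
vertex 0.498 1.879 4.308
endloop
endfacet
facet normal -0.829 0.303 0.470
outer loop
vertex 2.354 -2.41 -0.008
vertex 3.006 -0.348 -0.186
vertex 1.445 -2.269 -1.704
endloop
endfacet
facet normal -0.301 -0.950 0.082
outer loop
vertex 2.274 -2.572 -2.174
vertex 2.354 -2.41 -0.008
vertex 1.445 -2.269 -1.704
endloop
endfacet
facet normal -0.829 0.303 0.470
outer loop
vertex 1.445 -2.269 -1.704
vertex 3.006 -0.348 -0.186
vertex 2.097 -0.207 -1.882
endloop
endfacet
facet normal -0.471 0.073 -0.879
outer loop
vertex 2.097 -0.207 -1.882
vertex 2.274 -2.572 -2.174
vertex 1.445 -2.269 -1.704
endloop
endfacet
facet normal 0.471 -0.073 0.879
outer loop
vertex 2.354 -2.41 -0.008
vertex 3.835 -0.651 -0.656
vertex 3.006 -0.348 -0.186
endloop
endfacet
facet normal -0.301 -0.950 0.082
outer loop
vertex 3.183 -2.713 -0.478
vertex 2.354 -2.41 -0.008
vertex 2.274 -2.572 -2.174
endloop
endfacet
facet normal 0.471 -0.073 0.879
outer loop
vertex 3.183 -2.713 -0.478
vertex 3.835 -0.651 -0.656
vertex 2.354 -2.41 -0.008
endloop
endfacet
facet normal 0.301 0.950 -0.082
outer loop
vertex 3.006 -0.348 -0.186
vertex 3.835 -0.651 -0.656
vertex 2.097 -0.207 -1.882
endloop
endfacet
facet normal -0.471 0.073 -0.879
outer loop
vertex 2.926 -0.51 -2.352
vertex 2.274 -2.572 -2.174
vertex 2.097 -0.207 -1.882
endloop
endfacet
facet normal 0.301 0.950 -0.082
outer loop
vertex 2.097 -0.207 -1.882
vertex 3.835 -0.651 -0.656
vertex 2.926 -0.51 -2.352
endloop
endfacet
facet normal 0.829 -0.303 -0.470
outer loop
vertex 2.926 -0.51 -2.352
vertex 3.183 -2.713 -0.478
vertex 2.274 -2.572 -2.174
endloop
endfacet
facet normal 0.829 -0.303 -0.470
outer loop
vertex 3.835 -0.651 -0.656
vertex 3.183 -2.713 -0.478
vertex 2.926 -0.51 -2.352
endloop
endfacet

endsolid


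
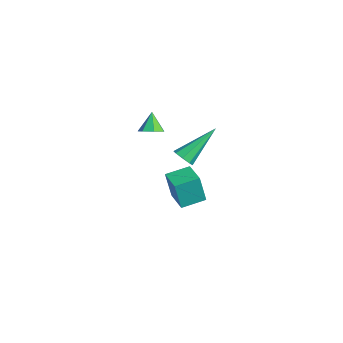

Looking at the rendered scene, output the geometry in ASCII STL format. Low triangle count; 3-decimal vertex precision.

solid 
facet normal -0.998 -0.041 -0.041
outer loop
vertex -0.504 0.855 -3.099
vertex -0.564 2.071 -2.863
vertex -0.453 1.155 -4.629
endloop
endfacet
facet normal 0.049 -0.980 -0.191
outer loop
vertex 0.824 1.209 -4.577
vertex -0.504 0.855 -3.099
vertex -0.453 1.155 -4.629
endloop
endfacet
facet normal -0.998 -0.042 -0.041
outer loop
vertex -0.453 1.155 -4.629
vertex -0.564 2.071 -2.863
vertex -0.514 2.371 -4.393
endloop
endfacet
facet normal 0.032 0.192 -0.981
outer loop
vertex -0.514 2.371 -4.393
vertex 0.824 1.209 -4.577
vertex -0.453 1.155 -4.629
endloop
endfacet
facet normal -0.032 -0.192 0.981
outer loop
vertex -0.504 0.855 -3.099
vertex 0.713 2.125 -2.811
vertex -0.564 2.071 -2.863
endloop
endfacet
facet normal 0.049 -0.980 -0.191
outer loop
vertex 0.774 0.909 -3.047
vertex -0.504 0.855 -3.099
vertex 0.824 1.209 -4.577
endloop
endfacet
facet normal -0.032 -0.192 0.981
outer loop
vertex 0.774 0.909 -3.047
vertex 0.713 2.125 -2.811
vertex -0.504 0.855 -3.099
endloop
endfacet
facet normal -0.049 0.980 0.191
outer loop
vertex -0.564 2.071 -2.863
vertex 0.713 2.125 -2.811
vertex -0.514 2.371 -4.393
endloop
endfacet
facet normal 0.032 0.192 -0.981
outer loop
vertex 0.764 2.425 -4.341
vertex 0.824 1.209 -4.577
vertex -0.514 2.371 -4.393
endloop
endfacet
facet normal -0.049 0.980 0.191
outer loop
vertex -0.514 2.371 -4.393
vertex 0.713 2.125 -2.811
vertex 0.764 2.425 -4.341
endloop
endfacet
facet normal 0.998 0.041 0.041
outer loop
vertex 0.764 2.425 -4.341
vertex 0.774 0.909 -3.047
vertex 0.824 1.209 -4.577
endloop
endfacet
facet normal 0.998 0.042 0.042
outer loop
vertex 0.713 2.125 -2.811
vertex 0.774 0.909 -3.047
vertex 0.764 2.425 -4.341
endloop
endfacet
facet normal 0.532 -0.188 -0.825
outer loop
vertex 2.636 -0.628 2.282
vertex 2.137 -0.588 1.951
vertex 2.523 -0.153 2.101
endloop
endfacet
facet normal 0.480 0.410 0.776
outer loop
vertex 2.636 -0.628 2.282
vertex 2.523 -0.153 2.101
vertex 1.583 -0.392 2.809
endloop
endfacet
facet normal 0.533 -0.189 -0.825
outer loop
vertex 2.523 -0.153 2.101
vertex 2.137 -0.588 1.951
vertex 2.119 -0.006 1.806
endloop
endfacet
facet normal 0.055 0.922 0.384
outer loop
vertex 2.523 -0.153 2.101
vertex 2.119 -0.006 1.806
vertex 1.583 -0.392 2.809
endloop
endfacet
facet normal 0.532 -0.189 -0.825
outer loop
vertex 2.119 -0.006 1.806
vertex 2.137 -0.588 1.951
vertex 1.729 -0.297 1.621
endloop
endfacet
facet normal -0.595 0.803 -0.009
outer loop
vertex 2.119 -0.006 1.806
vertex 1.729 -0.297 1.621
vertex 1.583 -0.392 2.809
endloop
endfacet
facet normal 0.533 -0.189 -0.825
outer loop
vertex 1.729 -0.297 1.621
vertex 2.137 -0.588 1.951
vertex 1.646 -0.807 1.684
endloop
endfacet
facet normal -0.983 0.147 -0.109
outer loop
vertex 1.729 -0.297 1.621
vertex 1.646 -0.807 1.684
vertex 1.583 -0.392 2.809
endloop
endfacet
facet normal 0.533 -0.188 -0.825
outer loop
vertex 1.646 -0.807 1.684
vertex 2.137 -0.588 1.951
vertex 1.933 -1.152 1.948
endloop
endfacet
facet normal -0.816 -0.556 0.160
outer loop
vertex 1.646 -0.807 1.684
vertex 1.933 -1.152 1.948
vertex 1.583 -0.392 2.809
endloop
endfacet
facet normal 0.534 -0.189 -0.824
outer loop
vertex 1.933 -1.152 1.948
vertex 2.137 -0.588 1.951
vertex 2.373 -1.073 2.215
endloop
endfacet
facet normal -0.221 -0.774 0.593
outer loop
vertex 1.933 -1.152 1.948
vertex 2.373 -1.073 2.215
vertex 1.583 -0.392 2.809
endloop
endfacet
facet normal 0.532 -0.190 -0.825
outer loop
vertex 2.373 -1.073 2.215
vertex 2.137 -0.588 1.951
vertex 2.636 -0.628 2.282
endloop
endfacet
facet normal 0.358 -0.342 0.869
outer loop
vertex 2.373 -1.073 2.215
vertex 2.636 -0.628 2.282
vertex 1.583 -0.392 2.809
endloop
endfacet
facet normal 0.178 -0.760 -0.625
outer loop
vertex 3.988 0.671 0.733
vertex 3.638 0.356 1.016
vertex 3.594 0.698 0.588
endloop
endfacet
facet normal 0.252 0.807 -0.534
outer loop
vertex 3.988 0.671 0.733
vertex 3.594 0.698 0.588
vertex 3.262 1.964 2.344
endloop
endfacet
facet normal 0.177 -0.760 -0.625
outer loop
vertex 3.594 0.698 0.588
vertex 3.638 0.356 1.016
vertex 3.225 0.525 0.694
endloop
endfacet
facet normal -0.477 0.668 -0.572
outer loop
vertex 3.594 0.698 0.588
vertex 3.225 0.525 0.694
vertex 3.262 1.964 2.344
endloop
endfacet
facet normal 0.178 -0.759 -0.626
outer loop
vertex 3.225 0.525 0.694
vertex 3.638 0.356 1.016
vertex 3.099 0.252 0.989
endloop
endfacet
facet normal -0.953 0.238 -0.187
outer loop
vertex 3.225 0.525 0.694
vertex 3.099 0.252 0.989
vertex 3.262 1.964 2.344
endloop
endfacet
facet normal 0.178 -0.758 -0.627
outer loop
vertex 3.099 0.252 0.989
vertex 3.638 0.356 1.016
vertex 3.288 0.04 1.299
endloop
endfacet
facet normal -0.893 -0.224 0.391
outer loop
vertex 3.099 0.252 0.989
vertex 3.288 0.04 1.299
vertex 3.262 1.964 2.344
endloop
endfacet
facet normal 0.178 -0.759 -0.627
outer loop
vertex 3.288 0.04 1.299
vertex 3.638 0.356 1.016
vertex 3.683 0.013 1.444
endloop
endfacet
facet normal -0.334 -0.453 0.826
outer loop
vertex 3.288 0.04 1.299
vertex 3.683 0.013 1.444
vertex 3.262 1.964 2.344
endloop
endfacet
facet normal 0.177 -0.759 -0.627
outer loop
vertex 3.683 0.013 1.444
vertex 3.638 0.356 1.016
vertex 4.051 0.187 1.337
endloop
endfacet
facet normal 0.398 -0.312 0.863
outer loop
vertex 3.683 0.013 1.444
vertex 4.051 0.187 1.337
vertex 3.262 1.964 2.344
endloop
endfacet
facet normal 0.176 -0.759 -0.626
outer loop
vertex 4.051 0.187 1.337
vertex 3.638 0.356 1.016
vertex 4.178 0.459 1.043
endloop
endfacet
facet normal 0.869 0.114 0.481
outer loop
vertex 4.051 0.187 1.337
vertex 4.178 0.459 1.043
vertex 3.262 1.964 2.344
endloop
endfacet
facet normal 0.176 -0.759 -0.627
outer loop
vertex 4.178 0.459 1.043
vertex 3.638 0.356 1.016
vertex 3.988 0.671 0.733
endloop
endfacet
facet normal 0.809 0.579 -0.100
outer loop
vertex 4.178 0.459 1.043
vertex 3.988 0.671 0.733
vertex 3.262 1.964 2.344
endloop
endfacet

endsolid


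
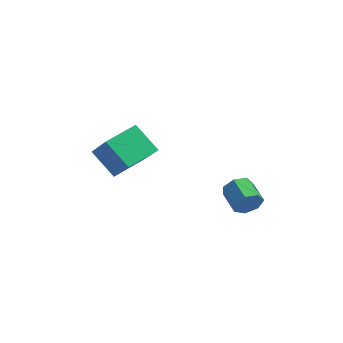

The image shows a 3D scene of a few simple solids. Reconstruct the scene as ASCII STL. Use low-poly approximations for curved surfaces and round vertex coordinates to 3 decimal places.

solid 
facet normal 0.839 -0.460 -0.290
outer loop
vertex 1.966 -0.738 2.092
vertex 1.651 -0.959 1.531
vertex 1.999 -0.381 1.622
endloop
endfacet
facet normal 0.540 0.652 0.533
outer loop
vertex 1.966 -0.738 2.092
vertex 1.999 -0.381 1.622
vertex 0.983 -0.2 2.43
endloop
endfacet
facet normal 0.540 0.652 0.533
outer loop
vertex 0.983 -0.2 2.43
vertex 1.999 -0.381 1.622
vertex 1.016 0.156 1.961
endloop
endfacet
facet normal -0.840 0.459 0.289
outer loop
vertex 0.983 -0.2 2.43
vertex 1.016 0.156 1.961
vertex 0.669 -0.421 1.869
endloop
endfacet
facet normal 0.839 -0.460 -0.290
outer loop
vertex 1.999 -0.381 1.622
vertex 1.651 -0.959 1.531
vertex 1.77 -0.46 1.084
endloop
endfacet
facet normal 0.380 0.878 -0.291
outer loop
vertex 1.999 -0.381 1.622
vertex 1.77 -0.46 1.084
vertex 1.016 0.156 1.961
endloop
endfacet
facet normal 0.380 0.878 -0.290
outer loop
vertex 1.016 0.156 1.961
vertex 1.77 -0.46 1.084
vertex 0.788 0.077 1.423
endloop
endfacet
facet normal -0.840 0.459 0.289
outer loop
vertex 1.016 0.156 1.961
vertex 0.788 0.077 1.423
vertex 0.669 -0.421 1.869
endloop
endfacet
facet normal 0.840 -0.459 -0.289
outer loop
vertex 1.77 -0.46 1.084
vertex 1.651 -0.959 1.531
vertex 1.452 -0.914 0.882
endloop
endfacet
facet normal -0.066 0.444 -0.894
outer loop
vertex 1.77 -0.46 1.084
vertex 1.452 -0.914 0.882
vertex 0.788 0.077 1.423
endloop
endfacet
facet normal -0.066 0.444 -0.894
outer loop
vertex 0.788 0.077 1.423
vertex 1.452 -0.914 0.882
vertex 0.469 -0.377 1.221
endloop
endfacet
facet normal -0.839 0.460 0.290
outer loop
vertex 0.788 0.077 1.423
vertex 0.469 -0.377 1.221
vertex 0.669 -0.421 1.869
endloop
endfacet
facet normal 0.840 -0.459 -0.289
outer loop
vertex 1.452 -0.914 0.882
vertex 1.651 -0.959 1.531
vertex 1.284 -1.402 1.168
endloop
endfacet
facet normal -0.462 -0.325 -0.825
outer loop
vertex 1.452 -0.914 0.882
vertex 1.284 -1.402 1.168
vertex 0.469 -0.377 1.221
endloop
endfacet
facet normal -0.462 -0.325 -0.825
outer loop
vertex 0.469 -0.377 1.221
vertex 1.284 -1.402 1.168
vertex 0.301 -0.864 1.507
endloop
endfacet
facet normal -0.839 0.460 0.290
outer loop
vertex 0.469 -0.377 1.221
vertex 0.301 -0.864 1.507
vertex 0.669 -0.421 1.869
endloop
endfacet
facet normal 0.840 -0.460 -0.288
outer loop
vertex 1.284 -1.402 1.168
vertex 1.651 -0.959 1.531
vertex 1.392 -1.556 1.728
endloop
endfacet
facet normal -0.511 -0.849 -0.135
outer loop
vertex 1.284 -1.402 1.168
vertex 1.392 -1.556 1.728
vertex 0.301 -0.864 1.507
endloop
endfacet
facet normal -0.511 -0.849 -0.134
outer loop
vertex 0.301 -0.864 1.507
vertex 1.392 -1.556 1.728
vertex 0.41 -1.018 2.066
endloop
endfacet
facet normal -0.839 0.460 0.290
outer loop
vertex 0.301 -0.864 1.507
vertex 0.41 -1.018 2.066
vertex 0.669 -0.421 1.869
endloop
endfacet
facet normal 0.839 -0.460 -0.290
outer loop
vertex 1.392 -1.556 1.728
vertex 1.651 -0.959 1.531
vertex 1.696 -1.26 2.138
endloop
endfacet
facet normal -0.175 -0.732 0.658
outer loop
vertex 1.392 -1.556 1.728
vertex 1.696 -1.26 2.138
vertex 0.41 -1.018 2.066
endloop
endfacet
facet normal -0.175 -0.734 0.656
outer loop
vertex 0.41 -1.018 2.066
vertex 1.696 -1.26 2.138
vertex 0.713 -0.723 2.477
endloop
endfacet
facet normal -0.840 0.460 0.289
outer loop
vertex 0.41 -1.018 2.066
vertex 0.713 -0.723 2.477
vertex 0.669 -0.421 1.869
endloop
endfacet
facet normal 0.839 -0.460 -0.290
outer loop
vertex 1.696 -1.26 2.138
vertex 1.651 -0.959 1.531
vertex 1.966 -0.738 2.092
endloop
endfacet
facet normal 0.292 -0.067 0.954
outer loop
vertex 1.696 -1.26 2.138
vertex 1.966 -0.738 2.092
vertex 0.713 -0.723 2.477
endloop
endfacet
facet normal 0.292 -0.065 0.954
outer loop
vertex 0.713 -0.723 2.477
vertex 1.966 -0.738 2.092
vertex 0.983 -0.2 2.43
endloop
endfacet
facet normal -0.840 0.460 0.289
outer loop
vertex 0.713 -0.723 2.477
vertex 0.983 -0.2 2.43
vertex 0.669 -0.421 1.869
endloop
endfacet
facet normal -0.737 -0.028 0.676
outer loop
vertex -3.393 -3.768 4.583
vertex -3.089 -2.278 4.975
vertex -4.76 -3.104 3.12
endloop
endfacet
facet normal -0.194 -0.949 -0.249
outer loop
vertex -3.611 -3.062 2.065
vertex -3.393 -3.768 4.583
vertex -4.76 -3.104 3.12
endloop
endfacet
facet normal -0.737 -0.027 0.676
outer loop
vertex -4.76 -3.104 3.12
vertex -3.089 -2.278 4.975
vertex -4.456 -1.615 3.511
endloop
endfacet
facet normal -0.648 0.314 -0.693
outer loop
vertex -4.456 -1.615 3.511
vertex -3.611 -3.062 2.065
vertex -4.76 -3.104 3.12
endloop
endfacet
facet normal 0.648 -0.315 0.693
outer loop
vertex -3.393 -3.768 4.583
vertex -1.94 -2.236 3.92
vertex -3.089 -2.278 4.975
endloop
endfacet
facet normal -0.193 -0.949 -0.249
outer loop
vertex -2.244 -3.725 3.529
vertex -3.393 -3.768 4.583
vertex -3.611 -3.062 2.065
endloop
endfacet
facet normal 0.648 -0.314 0.694
outer loop
vertex -2.244 -3.725 3.529
vertex -1.94 -2.236 3.92
vertex -3.393 -3.768 4.583
endloop
endfacet
facet normal 0.194 0.949 0.249
outer loop
vertex -3.089 -2.278 4.975
vertex -1.94 -2.236 3.92
vertex -4.456 -1.615 3.511
endloop
endfacet
facet normal -0.648 0.315 -0.694
outer loop
vertex -3.307 -1.572 2.457
vertex -3.611 -3.062 2.065
vertex -4.456 -1.615 3.511
endloop
endfacet
facet normal 0.194 0.949 0.250
outer loop
vertex -4.456 -1.615 3.511
vertex -1.94 -2.236 3.92
vertex -3.307 -1.572 2.457
endloop
endfacet
facet normal 0.737 0.027 -0.676
outer loop
vertex -3.307 -1.572 2.457
vertex -2.244 -3.725 3.529
vertex -3.611 -3.062 2.065
endloop
endfacet
facet normal 0.737 0.027 -0.676
outer loop
vertex -1.94 -2.236 3.92
vertex -2.244 -3.725 3.529
vertex -3.307 -1.572 2.457
endloop
endfacet

endsolid


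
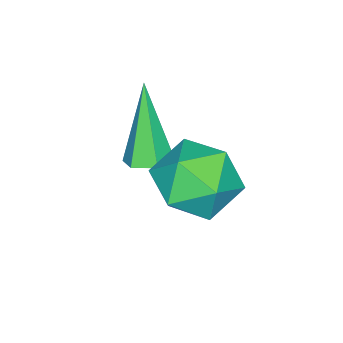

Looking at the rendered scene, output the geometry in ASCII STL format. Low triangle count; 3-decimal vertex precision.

solid 
facet normal -0.739 0.609 0.290
outer loop
vertex -1.785 -0.349 -1.15
vertex -2.376 -1.139 -0.997
vertex -1.802 -0.795 -0.256
endloop
endfacet
facet normal -0.102 0.891 0.443
outer loop
vertex -1.785 -0.349 -1.15
vertex -1.802 -0.795 -0.256
vertex -0.933 -0.499 -0.651
endloop
endfacet
facet normal 0.265 0.950 -0.166
outer loop
vertex -1.785 -0.349 -1.15
vertex -0.933 -0.499 -0.651
vertex -0.971 -0.661 -1.636
endloop
endfacet
facet normal -0.146 0.704 -0.696
outer loop
vertex -1.785 -0.349 -1.15
vertex -0.971 -0.661 -1.636
vertex -1.862 -1.057 -1.85
endloop
endfacet
facet normal -0.766 0.493 -0.414
outer loop
vertex -1.785 -0.349 -1.15
vertex -1.862 -1.057 -1.85
vertex -2.376 -1.139 -0.997
endloop
endfacet
facet normal 0.246 0.434 0.867
outer loop
vertex -0.933 -0.499 -0.651
vertex -1.802 -0.795 -0.256
vertex -0.998 -1.383 -0.19
endloop
endfacet
facet normal -0.785 -0.024 0.619
outer loop
vertex -1.802 -0.795 -0.256
vertex -2.376 -1.139 -0.997
vertex -1.889 -1.779 -0.404
endloop
endfacet
facet normal -0.828 -0.210 -0.519
outer loop
vertex -2.376 -1.139 -0.997
vertex -1.862 -1.057 -1.85
vertex -1.927 -1.941 -1.389
endloop
endfacet
facet normal 0.176 0.131 -0.976
outer loop
vertex -1.862 -1.057 -1.85
vertex -0.971 -0.661 -1.636
vertex -1.058 -1.645 -1.784
endloop
endfacet
facet normal 0.840 0.529 -0.119
outer loop
vertex -0.971 -0.661 -1.636
vertex -0.933 -0.499 -0.651
vertex -0.484 -1.301 -1.043
endloop
endfacet
facet normal 0.146 -0.704 0.696
outer loop
vertex -1.075 -2.091 -0.89
vertex -0.998 -1.383 -0.19
vertex -1.889 -1.779 -0.404
endloop
endfacet
facet normal -0.265 -0.950 0.166
outer loop
vertex -1.075 -2.091 -0.89
vertex -1.889 -1.779 -0.404
vertex -1.927 -1.941 -1.389
endloop
endfacet
facet normal 0.102 -0.891 -0.443
outer loop
vertex -1.075 -2.091 -0.89
vertex -1.927 -1.941 -1.389
vertex -1.058 -1.645 -1.784
endloop
endfacet
facet normal 0.739 -0.609 -0.290
outer loop
vertex -1.075 -2.091 -0.89
vertex -1.058 -1.645 -1.784
vertex -0.484 -1.301 -1.043
endloop
endfacet
facet normal 0.766 -0.493 0.414
outer loop
vertex -1.075 -2.091 -0.89
vertex -0.484 -1.301 -1.043
vertex -0.998 -1.383 -0.19
endloop
endfacet
facet normal -0.176 -0.131 0.976
outer loop
vertex -1.889 -1.779 -0.404
vertex -0.998 -1.383 -0.19
vertex -1.802 -0.795 -0.256
endloop
endfacet
facet normal -0.840 -0.529 0.119
outer loop
vertex -1.927 -1.941 -1.389
vertex -1.889 -1.779 -0.404
vertex -2.376 -1.139 -0.997
endloop
endfacet
facet normal -0.246 -0.434 -0.867
outer loop
vertex -1.058 -1.645 -1.784
vertex -1.927 -1.941 -1.389
vertex -1.862 -1.057 -1.85
endloop
endfacet
facet normal 0.785 0.024 -0.619
outer loop
vertex -0.484 -1.301 -1.043
vertex -1.058 -1.645 -1.784
vertex -0.971 -0.661 -1.636
endloop
endfacet
facet normal 0.828 0.210 0.519
outer loop
vertex -0.998 -1.383 -0.19
vertex -0.484 -1.301 -1.043
vertex -0.933 -0.499 -0.651
endloop
endfacet
facet normal 0.337 0.264 -0.904
outer loop
vertex -2.236 -3.249 -2.402
vertex -2.76 -3.135 -2.564
vertex -2.446 -2.734 -2.33
endloop
endfacet
facet normal 0.762 0.226 0.607
outer loop
vertex -2.236 -3.249 -2.402
vertex -2.446 -2.734 -2.33
vertex -3.44 -3.665 -0.736
endloop
endfacet
facet normal 0.336 0.264 -0.904
outer loop
vertex -2.446 -2.734 -2.33
vertex -2.76 -3.135 -2.564
vertex -2.97 -2.621 -2.492
endloop
endfacet
facet normal 0.025 0.856 0.516
outer loop
vertex -2.446 -2.734 -2.33
vertex -2.97 -2.621 -2.492
vertex -3.44 -3.665 -0.736
endloop
endfacet
facet normal 0.335 0.264 -0.904
outer loop
vertex -2.97 -2.621 -2.492
vertex -2.76 -3.135 -2.564
vertex -3.284 -3.021 -2.725
endloop
endfacet
facet normal -0.814 0.569 0.120
outer loop
vertex -2.97 -2.621 -2.492
vertex -3.284 -3.021 -2.725
vertex -3.44 -3.665 -0.736
endloop
endfacet
facet normal 0.335 0.263 -0.905
outer loop
vertex -3.284 -3.021 -2.725
vertex -2.76 -3.135 -2.564
vertex -3.075 -3.536 -2.797
endloop
endfacet
facet normal -0.919 -0.347 -0.185
outer loop
vertex -3.284 -3.021 -2.725
vertex -3.075 -3.536 -2.797
vertex -3.44 -3.665 -0.736
endloop
endfacet
facet normal 0.336 0.262 -0.905
outer loop
vertex -3.075 -3.536 -2.797
vertex -2.76 -3.135 -2.564
vertex -2.551 -3.649 -2.635
endloop
endfacet
facet normal -0.182 -0.979 -0.094
outer loop
vertex -3.075 -3.536 -2.797
vertex -2.551 -3.649 -2.635
vertex -3.44 -3.665 -0.736
endloop
endfacet
facet normal 0.337 0.262 -0.905
outer loop
vertex -2.551 -3.649 -2.635
vertex -2.76 -3.135 -2.564
vertex -2.236 -3.249 -2.402
endloop
endfacet
facet normal 0.656 -0.692 0.301
outer loop
vertex -2.551 -3.649 -2.635
vertex -2.236 -3.249 -2.402
vertex -3.44 -3.665 -0.736
endloop
endfacet

endsolid


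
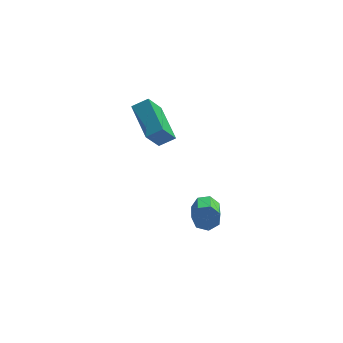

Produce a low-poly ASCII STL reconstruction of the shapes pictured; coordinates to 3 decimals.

solid 
facet normal -0.871 -0.092 -0.482
outer loop
vertex 0.775 -0.024 -1.033
vertex 0.264 1.66 -0.431
vertex 1.352 0.564 -2.189
endloop
endfacet
facet normal 0.274 -0.906 -0.324
outer loop
vertex 2.076 0.64 -1.789
vertex 0.775 -0.024 -1.033
vertex 1.352 0.564 -2.189
endloop
endfacet
facet normal -0.871 -0.091 -0.482
outer loop
vertex 1.352 0.564 -2.189
vertex 0.264 1.66 -0.431
vertex 0.842 2.248 -1.587
endloop
endfacet
facet normal 0.406 0.414 -0.814
outer loop
vertex 0.842 2.248 -1.587
vertex 2.076 0.64 -1.789
vertex 1.352 0.564 -2.189
endloop
endfacet
facet normal -0.406 -0.414 0.814
outer loop
vertex 0.775 -0.024 -1.033
vertex 0.988 1.736 -0.031
vertex 0.264 1.66 -0.431
endloop
endfacet
facet normal 0.274 -0.906 -0.324
outer loop
vertex 1.498 0.052 -0.633
vertex 0.775 -0.024 -1.033
vertex 2.076 0.64 -1.789
endloop
endfacet
facet normal -0.407 -0.414 0.814
outer loop
vertex 1.498 0.052 -0.633
vertex 0.988 1.736 -0.031
vertex 0.775 -0.024 -1.033
endloop
endfacet
facet normal -0.274 0.906 0.324
outer loop
vertex 0.264 1.66 -0.431
vertex 0.988 1.736 -0.031
vertex 0.842 2.248 -1.587
endloop
endfacet
facet normal 0.407 0.414 -0.814
outer loop
vertex 1.565 2.324 -1.187
vertex 2.076 0.64 -1.789
vertex 0.842 2.248 -1.587
endloop
endfacet
facet normal -0.274 0.906 0.324
outer loop
vertex 0.842 2.248 -1.587
vertex 0.988 1.736 -0.031
vertex 1.565 2.324 -1.187
endloop
endfacet
facet normal 0.871 0.092 0.482
outer loop
vertex 1.565 2.324 -1.187
vertex 1.498 0.052 -0.633
vertex 2.076 0.64 -1.789
endloop
endfacet
facet normal 0.872 0.092 0.482
outer loop
vertex 0.988 1.736 -0.031
vertex 1.498 0.052 -0.633
vertex 1.565 2.324 -1.187
endloop
endfacet
facet normal 0.063 0.857 -0.511
outer loop
vertex 3.283 -2.22 -3.133
vertex 3.088 -2.5 -3.627
vertex 2.767 -2.223 -3.202
endloop
endfacet
facet normal -0.117 0.515 0.849
outer loop
vertex 3.283 -2.22 -3.133
vertex 2.767 -2.223 -3.202
vertex 3.147 -4.02 -2.06
endloop
endfacet
facet normal -0.116 0.515 0.849
outer loop
vertex 3.147 -4.02 -2.06
vertex 2.767 -2.223 -3.202
vertex 2.631 -4.022 -2.129
endloop
endfacet
facet normal -0.065 -0.856 0.512
outer loop
vertex 3.147 -4.02 -2.06
vertex 2.631 -4.022 -2.129
vertex 2.952 -4.3 -2.553
endloop
endfacet
facet normal 0.064 0.858 -0.510
outer loop
vertex 2.767 -2.223 -3.202
vertex 3.088 -2.5 -3.627
vertex 2.493 -2.434 -3.591
endloop
endfacet
facet normal -0.848 0.318 0.425
outer loop
vertex 2.767 -2.223 -3.202
vertex 2.493 -2.434 -3.591
vertex 2.631 -4.022 -2.129
endloop
endfacet
facet normal -0.847 0.318 0.425
outer loop
vertex 2.631 -4.022 -2.129
vertex 2.493 -2.434 -3.591
vertex 2.357 -4.233 -2.517
endloop
endfacet
facet normal -0.065 -0.856 0.512
outer loop
vertex 2.631 -4.022 -2.129
vertex 2.357 -4.233 -2.517
vertex 2.952 -4.3 -2.553
endloop
endfacet
facet normal 0.064 0.857 -0.511
outer loop
vertex 2.493 -2.434 -3.591
vertex 3.088 -2.5 -3.627
vertex 2.666 -2.695 -4.007
endloop
endfacet
facet normal -0.941 -0.118 -0.317
outer loop
vertex 2.493 -2.434 -3.591
vertex 2.666 -2.695 -4.007
vertex 2.357 -4.233 -2.517
endloop
endfacet
facet normal -0.941 -0.118 -0.317
outer loop
vertex 2.357 -4.233 -2.517
vertex 2.666 -2.695 -4.007
vertex 2.53 -4.495 -2.933
endloop
endfacet
facet normal -0.065 -0.856 0.512
outer loop
vertex 2.357 -4.233 -2.517
vertex 2.53 -4.495 -2.933
vertex 2.952 -4.3 -2.553
endloop
endfacet
facet normal 0.064 0.857 -0.511
outer loop
vertex 2.666 -2.695 -4.007
vertex 3.088 -2.5 -3.627
vertex 3.158 -2.809 -4.136
endloop
endfacet
facet normal -0.324 -0.467 -0.823
outer loop
vertex 2.666 -2.695 -4.007
vertex 3.158 -2.809 -4.136
vertex 2.53 -4.495 -2.933
endloop
endfacet
facet normal -0.326 -0.466 -0.823
outer loop
vertex 2.53 -4.495 -2.933
vertex 3.158 -2.809 -4.136
vertex 3.021 -4.609 -3.063
endloop
endfacet
facet normal -0.064 -0.857 0.511
outer loop
vertex 2.53 -4.495 -2.933
vertex 3.021 -4.609 -3.063
vertex 2.952 -4.3 -2.553
endloop
endfacet
facet normal 0.066 0.857 -0.511
outer loop
vertex 3.158 -2.809 -4.136
vertex 3.088 -2.5 -3.627
vertex 3.596 -2.691 -3.882
endloop
endfacet
facet normal 0.535 -0.462 -0.707
outer loop
vertex 3.158 -2.809 -4.136
vertex 3.596 -2.691 -3.882
vertex 3.021 -4.609 -3.063
endloop
endfacet
facet normal 0.534 -0.462 -0.708
outer loop
vertex 3.021 -4.609 -3.063
vertex 3.596 -2.691 -3.882
vertex 3.46 -4.491 -2.809
endloop
endfacet
facet normal -0.065 -0.857 0.511
outer loop
vertex 3.021 -4.609 -3.063
vertex 3.46 -4.491 -2.809
vertex 2.952 -4.3 -2.553
endloop
endfacet
facet normal 0.065 0.857 -0.512
outer loop
vertex 3.596 -2.691 -3.882
vertex 3.088 -2.5 -3.627
vertex 3.652 -2.429 -3.436
endloop
endfacet
facet normal 0.992 -0.111 -0.060
outer loop
vertex 3.596 -2.691 -3.882
vertex 3.652 -2.429 -3.436
vertex 3.46 -4.491 -2.809
endloop
endfacet
facet normal 0.992 -0.110 -0.060
outer loop
vertex 3.46 -4.491 -2.809
vertex 3.652 -2.429 -3.436
vertex 3.516 -4.229 -2.362
endloop
endfacet
facet normal -0.065 -0.857 0.511
outer loop
vertex 3.46 -4.491 -2.809
vertex 3.516 -4.229 -2.362
vertex 2.952 -4.3 -2.553
endloop
endfacet
facet normal 0.065 0.857 -0.511
outer loop
vertex 3.652 -2.429 -3.436
vertex 3.088 -2.5 -3.627
vertex 3.283 -2.22 -3.133
endloop
endfacet
facet normal 0.703 0.324 0.633
outer loop
vertex 3.652 -2.429 -3.436
vertex 3.283 -2.22 -3.133
vertex 3.516 -4.229 -2.362
endloop
endfacet
facet normal 0.702 0.325 0.634
outer loop
vertex 3.516 -4.229 -2.362
vertex 3.283 -2.22 -3.133
vertex 3.147 -4.02 -2.06
endloop
endfacet
facet normal -0.066 -0.856 0.512
outer loop
vertex 3.516 -4.229 -2.362
vertex 3.147 -4.02 -2.06
vertex 2.952 -4.3 -2.553
endloop
endfacet

endsolid


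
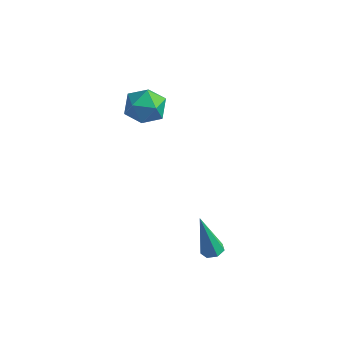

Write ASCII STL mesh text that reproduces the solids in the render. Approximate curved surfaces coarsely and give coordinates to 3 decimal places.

solid 
facet normal 0.280 0.020 -0.960
outer loop
vertex 3.2 -1.365 -2.394
vertex 2.716 -1.49 -2.538
vertex 2.922 -1.017 -2.468
endloop
endfacet
facet normal 0.659 0.618 0.429
outer loop
vertex 3.2 -1.365 -2.394
vertex 2.922 -1.017 -2.468
vertex 2.124 -1.53 -0.502
endloop
endfacet
facet normal 0.279 0.021 -0.960
outer loop
vertex 2.922 -1.017 -2.468
vertex 2.716 -1.49 -2.538
vertex 2.489 -1.025 -2.594
endloop
endfacet
facet normal -0.082 0.972 0.220
outer loop
vertex 2.922 -1.017 -2.468
vertex 2.489 -1.025 -2.594
vertex 2.124 -1.53 -0.502
endloop
endfacet
facet normal 0.279 0.021 -0.960
outer loop
vertex 2.489 -1.025 -2.594
vertex 2.716 -1.49 -2.538
vertex 2.227 -1.383 -2.678
endloop
endfacet
facet normal -0.807 0.590 0.002
outer loop
vertex 2.489 -1.025 -2.594
vertex 2.227 -1.383 -2.678
vertex 2.124 -1.53 -0.502
endloop
endfacet
facet normal 0.279 0.019 -0.960
outer loop
vertex 2.227 -1.383 -2.678
vertex 2.716 -1.49 -2.538
vertex 2.333 -1.821 -2.656
endloop
endfacet
facet normal -0.969 -0.238 -0.062
outer loop
vertex 2.227 -1.383 -2.678
vertex 2.333 -1.821 -2.656
vertex 2.124 -1.53 -0.502
endloop
endfacet
facet normal 0.279 0.019 -0.960
outer loop
vertex 2.333 -1.821 -2.656
vertex 2.716 -1.49 -2.538
vertex 2.727 -2.009 -2.545
endloop
endfacet
facet normal -0.447 -0.891 0.077
outer loop
vertex 2.333 -1.821 -2.656
vertex 2.727 -2.009 -2.545
vertex 2.124 -1.53 -0.502
endloop
endfacet
facet normal 0.281 0.019 -0.960
outer loop
vertex 2.727 -2.009 -2.545
vertex 2.716 -1.49 -2.538
vertex 3.113 -1.807 -2.428
endloop
endfacet
facet normal 0.364 -0.877 0.313
outer loop
vertex 2.727 -2.009 -2.545
vertex 3.113 -1.807 -2.428
vertex 2.124 -1.53 -0.502
endloop
endfacet
facet normal 0.281 0.019 -0.960
outer loop
vertex 3.113 -1.807 -2.428
vertex 2.716 -1.49 -2.538
vertex 3.2 -1.365 -2.394
endloop
endfacet
facet normal 0.858 -0.205 0.470
outer loop
vertex 3.113 -1.807 -2.428
vertex 3.2 -1.365 -2.394
vertex 2.124 -1.53 -0.502
endloop
endfacet
facet normal -0.979 -0.115 -0.171
outer loop
vertex -3.744 3.31 -0.004
vertex -3.666 2.309 0.226
vertex -3.876 2.993 0.967
endloop
endfacet
facet normal -0.837 0.544 0.064
outer loop
vertex -3.744 3.31 -0.004
vertex -3.876 2.993 0.967
vertex -3.335 3.848 0.774
endloop
endfacet
facet normal -0.371 0.844 -0.388
outer loop
vertex -3.744 3.31 -0.004
vertex -3.335 3.848 0.774
vertex -2.79 3.692 -0.086
endloop
endfacet
facet normal -0.226 0.370 -0.901
outer loop
vertex -3.744 3.31 -0.004
vertex -2.79 3.692 -0.086
vertex -2.995 2.741 -0.425
endloop
endfacet
facet normal -0.601 -0.223 -0.768
outer loop
vertex -3.744 3.31 -0.004
vertex -2.995 2.741 -0.425
vertex -3.666 2.309 0.226
endloop
endfacet
facet normal -0.521 0.488 0.701
outer loop
vertex -3.335 3.848 0.774
vertex -3.876 2.993 0.967
vertex -3.005 3.179 1.485
endloop
endfacet
facet normal -0.750 -0.578 0.321
outer loop
vertex -3.876 2.993 0.967
vertex -3.666 2.309 0.226
vertex -3.21 2.228 1.146
endloop
endfacet
facet normal -0.140 -0.753 -0.643
outer loop
vertex -3.666 2.309 0.226
vertex -2.995 2.741 -0.425
vertex -2.665 2.072 0.286
endloop
endfacet
facet normal 0.467 0.206 -0.860
outer loop
vertex -2.995 2.741 -0.425
vertex -2.79 3.692 -0.086
vertex -2.124 2.927 0.093
endloop
endfacet
facet normal 0.232 0.972 -0.029
outer loop
vertex -2.79 3.692 -0.086
vertex -3.335 3.848 0.774
vertex -2.334 3.611 0.834
endloop
endfacet
facet normal 0.226 -0.370 0.901
outer loop
vertex -2.256 2.61 1.064
vertex -3.005 3.179 1.485
vertex -3.21 2.228 1.146
endloop
endfacet
facet normal 0.371 -0.844 0.388
outer loop
vertex -2.256 2.61 1.064
vertex -3.21 2.228 1.146
vertex -2.665 2.072 0.286
endloop
endfacet
facet normal 0.837 -0.544 -0.064
outer loop
vertex -2.256 2.61 1.064
vertex -2.665 2.072 0.286
vertex -2.124 2.927 0.093
endloop
endfacet
facet normal 0.979 0.115 0.171
outer loop
vertex -2.256 2.61 1.064
vertex -2.124 2.927 0.093
vertex -2.334 3.611 0.834
endloop
endfacet
facet normal 0.601 0.223 0.768
outer loop
vertex -2.256 2.61 1.064
vertex -2.334 3.611 0.834
vertex -3.005 3.179 1.485
endloop
endfacet
facet normal -0.467 -0.206 0.860
outer loop
vertex -3.21 2.228 1.146
vertex -3.005 3.179 1.485
vertex -3.876 2.993 0.967
endloop
endfacet
facet normal -0.232 -0.972 0.029
outer loop
vertex -2.665 2.072 0.286
vertex -3.21 2.228 1.146
vertex -3.666 2.309 0.226
endloop
endfacet
facet normal 0.521 -0.488 -0.701
outer loop
vertex -2.124 2.927 0.093
vertex -2.665 2.072 0.286
vertex -2.995 2.741 -0.425
endloop
endfacet
facet normal 0.750 0.578 -0.321
outer loop
vertex -2.334 3.611 0.834
vertex -2.124 2.927 0.093
vertex -2.79 3.692 -0.086
endloop
endfacet
facet normal 0.140 0.753 0.643
outer loop
vertex -3.005 3.179 1.485
vertex -2.334 3.611 0.834
vertex -3.335 3.848 0.774
endloop
endfacet

endsolid


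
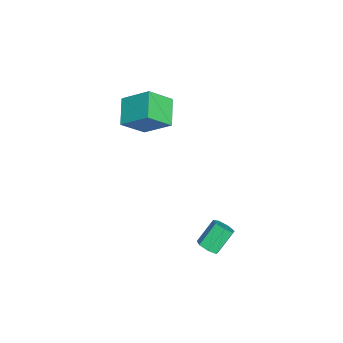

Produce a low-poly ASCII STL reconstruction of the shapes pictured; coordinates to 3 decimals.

solid 
facet normal 0.512 -0.481 -0.712
outer loop
vertex 4.213 1.364 -1.593
vertex 3.657 1.287 -1.941
vertex 4.092 1.784 -1.964
endloop
endfacet
facet normal 0.832 0.482 0.274
outer loop
vertex 4.213 1.364 -1.593
vertex 4.092 1.784 -1.964
vertex 3.418 2.109 -0.49
endloop
endfacet
facet normal 0.832 0.482 0.274
outer loop
vertex 3.418 2.109 -0.49
vertex 4.092 1.784 -1.964
vertex 3.297 2.529 -0.861
endloop
endfacet
facet normal -0.513 0.480 0.711
outer loop
vertex 3.418 2.109 -0.49
vertex 3.297 2.529 -0.861
vertex 2.863 2.033 -0.839
endloop
endfacet
facet normal 0.512 -0.481 -0.712
outer loop
vertex 4.092 1.784 -1.964
vertex 3.657 1.287 -1.941
vertex 3.644 1.83 -2.317
endloop
endfacet
facet normal 0.354 0.873 -0.335
outer loop
vertex 4.092 1.784 -1.964
vertex 3.644 1.83 -2.317
vertex 3.297 2.529 -0.861
endloop
endfacet
facet normal 0.354 0.873 -0.335
outer loop
vertex 3.297 2.529 -0.861
vertex 3.644 1.83 -2.317
vertex 2.849 2.575 -1.215
endloop
endfacet
facet normal -0.513 0.480 0.711
outer loop
vertex 3.297 2.529 -0.861
vertex 2.849 2.575 -1.215
vertex 2.863 2.033 -0.839
endloop
endfacet
facet normal 0.513 -0.480 -0.711
outer loop
vertex 3.644 1.83 -2.317
vertex 3.657 1.287 -1.941
vertex 3.206 1.467 -2.388
endloop
endfacet
facet normal -0.391 0.607 -0.692
outer loop
vertex 3.644 1.83 -2.317
vertex 3.206 1.467 -2.388
vertex 2.849 2.575 -1.215
endloop
endfacet
facet normal -0.391 0.607 -0.692
outer loop
vertex 2.849 2.575 -1.215
vertex 3.206 1.467 -2.388
vertex 2.411 2.213 -1.285
endloop
endfacet
facet normal -0.511 0.481 0.712
outer loop
vertex 2.849 2.575 -1.215
vertex 2.411 2.213 -1.285
vertex 2.863 2.033 -0.839
endloop
endfacet
facet normal 0.513 -0.481 -0.711
outer loop
vertex 3.206 1.467 -2.388
vertex 3.657 1.287 -1.941
vertex 3.108 0.969 -2.122
endloop
endfacet
facet normal -0.841 -0.116 -0.528
outer loop
vertex 3.206 1.467 -2.388
vertex 3.108 0.969 -2.122
vertex 2.411 2.213 -1.285
endloop
endfacet
facet normal -0.841 -0.116 -0.528
outer loop
vertex 2.411 2.213 -1.285
vertex 3.108 0.969 -2.122
vertex 2.313 1.715 -1.02
endloop
endfacet
facet normal -0.512 0.480 0.712
outer loop
vertex 2.411 2.213 -1.285
vertex 2.313 1.715 -1.02
vertex 2.863 2.033 -0.839
endloop
endfacet
facet normal 0.513 -0.481 -0.711
outer loop
vertex 3.108 0.969 -2.122
vertex 3.657 1.287 -1.941
vertex 3.423 0.711 -1.72
endloop
endfacet
facet normal -0.659 -0.752 0.034
outer loop
vertex 3.108 0.969 -2.122
vertex 3.423 0.711 -1.72
vertex 2.313 1.715 -1.02
endloop
endfacet
facet normal -0.659 -0.752 0.034
outer loop
vertex 2.313 1.715 -1.02
vertex 3.423 0.711 -1.72
vertex 2.629 1.456 -0.618
endloop
endfacet
facet normal -0.512 0.480 0.712
outer loop
vertex 2.313 1.715 -1.02
vertex 2.629 1.456 -0.618
vertex 2.863 2.033 -0.839
endloop
endfacet
facet normal 0.512 -0.481 -0.712
outer loop
vertex 3.423 0.711 -1.72
vertex 3.657 1.287 -1.941
vertex 3.915 0.887 -1.485
endloop
endfacet
facet normal 0.021 -0.821 0.570
outer loop
vertex 3.423 0.711 -1.72
vertex 3.915 0.887 -1.485
vertex 2.629 1.456 -0.618
endloop
endfacet
facet normal 0.021 -0.822 0.570
outer loop
vertex 2.629 1.456 -0.618
vertex 3.915 0.887 -1.485
vertex 3.121 1.632 -0.382
endloop
endfacet
facet normal -0.513 0.480 0.711
outer loop
vertex 2.629 1.456 -0.618
vertex 3.121 1.632 -0.382
vertex 2.863 2.033 -0.839
endloop
endfacet
facet normal 0.512 -0.481 -0.712
outer loop
vertex 3.915 0.887 -1.485
vertex 3.657 1.287 -1.941
vertex 4.213 1.364 -1.593
endloop
endfacet
facet normal 0.683 -0.274 0.677
outer loop
vertex 3.915 0.887 -1.485
vertex 4.213 1.364 -1.593
vertex 3.121 1.632 -0.382
endloop
endfacet
facet normal 0.684 -0.272 0.677
outer loop
vertex 3.121 1.632 -0.382
vertex 4.213 1.364 -1.593
vertex 3.418 2.109 -0.49
endloop
endfacet
facet normal -0.513 0.480 0.711
outer loop
vertex 3.121 1.632 -0.382
vertex 3.418 2.109 -0.49
vertex 2.863 2.033 -0.839
endloop
endfacet
facet normal -0.381 0.641 -0.666
outer loop
vertex -4.535 -3.01 1.532
vertex -4.096 -1.47 2.762
vertex -2.962 -2.857 0.779
endloop
endfacet
facet normal -0.217 -0.763 -0.609
outer loop
vertex -2.264 -4.03 1.998
vertex -4.535 -3.01 1.532
vertex -2.962 -2.857 0.779
endloop
endfacet
facet normal -0.381 0.641 -0.666
outer loop
vertex -2.962 -2.857 0.779
vertex -4.096 -1.47 2.762
vertex -2.523 -1.317 2.009
endloop
endfacet
facet normal 0.898 0.088 -0.430
outer loop
vertex -2.523 -1.317 2.009
vertex -2.264 -4.03 1.998
vertex -2.962 -2.857 0.779
endloop
endfacet
facet normal -0.898 -0.088 0.430
outer loop
vertex -4.535 -3.01 1.532
vertex -3.398 -2.643 3.981
vertex -4.096 -1.47 2.762
endloop
endfacet
facet normal -0.217 -0.763 -0.609
outer loop
vertex -3.837 -4.183 2.751
vertex -4.535 -3.01 1.532
vertex -2.264 -4.03 1.998
endloop
endfacet
facet normal -0.898 -0.088 0.430
outer loop
vertex -3.837 -4.183 2.751
vertex -3.398 -2.643 3.981
vertex -4.535 -3.01 1.532
endloop
endfacet
facet normal 0.217 0.763 0.609
outer loop
vertex -4.096 -1.47 2.762
vertex -3.398 -2.643 3.981
vertex -2.523 -1.317 2.009
endloop
endfacet
facet normal 0.898 0.088 -0.430
outer loop
vertex -1.825 -2.49 3.228
vertex -2.264 -4.03 1.998
vertex -2.523 -1.317 2.009
endloop
endfacet
facet normal 0.217 0.763 0.609
outer loop
vertex -2.523 -1.317 2.009
vertex -3.398 -2.643 3.981
vertex -1.825 -2.49 3.228
endloop
endfacet
facet normal 0.381 -0.641 0.666
outer loop
vertex -1.825 -2.49 3.228
vertex -3.837 -4.183 2.751
vertex -2.264 -4.03 1.998
endloop
endfacet
facet normal 0.381 -0.641 0.666
outer loop
vertex -3.398 -2.643 3.981
vertex -3.837 -4.183 2.751
vertex -1.825 -2.49 3.228
endloop
endfacet

endsolid
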